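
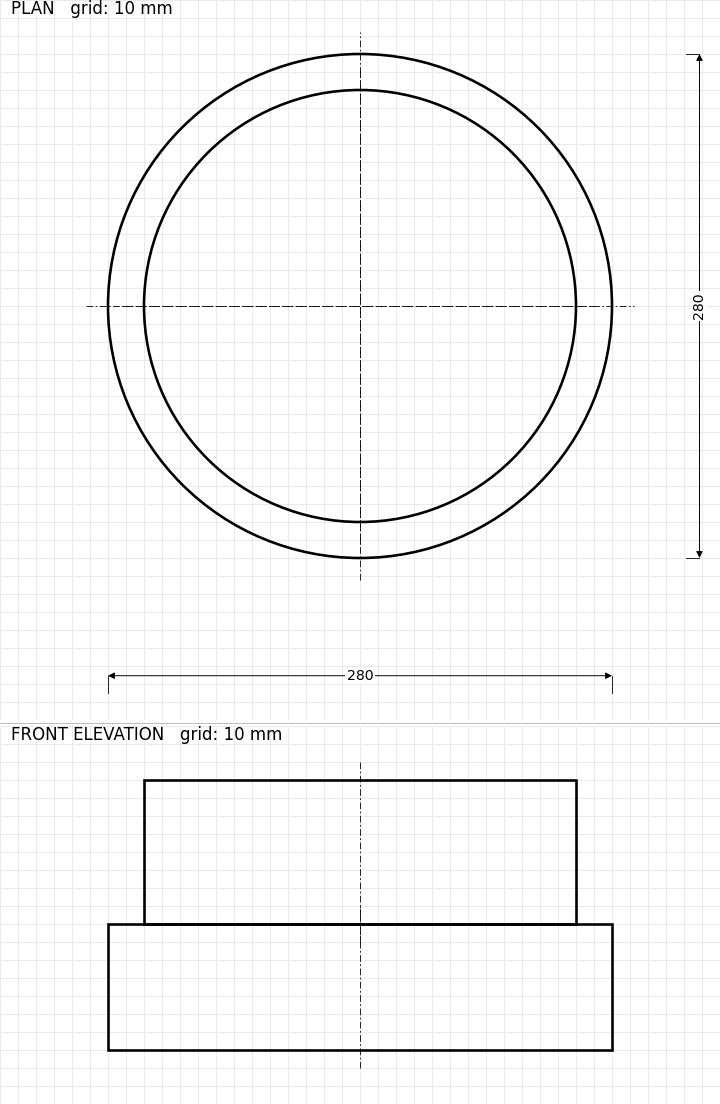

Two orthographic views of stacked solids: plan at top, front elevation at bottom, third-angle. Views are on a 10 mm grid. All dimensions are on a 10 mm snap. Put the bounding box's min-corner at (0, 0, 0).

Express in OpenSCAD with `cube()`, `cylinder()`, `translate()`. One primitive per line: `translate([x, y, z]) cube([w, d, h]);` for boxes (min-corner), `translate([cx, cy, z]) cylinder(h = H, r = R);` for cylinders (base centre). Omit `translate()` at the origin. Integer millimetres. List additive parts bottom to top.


translate([140, 140, 0]) cylinder(h = 70, r = 140);
translate([140, 140, 70]) cylinder(h = 80, r = 120);


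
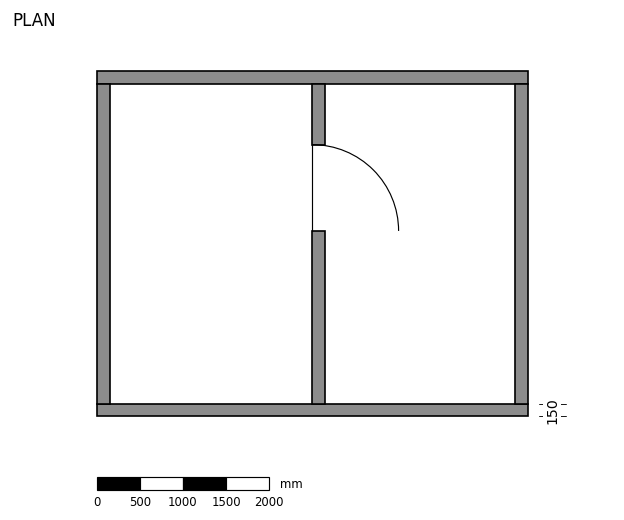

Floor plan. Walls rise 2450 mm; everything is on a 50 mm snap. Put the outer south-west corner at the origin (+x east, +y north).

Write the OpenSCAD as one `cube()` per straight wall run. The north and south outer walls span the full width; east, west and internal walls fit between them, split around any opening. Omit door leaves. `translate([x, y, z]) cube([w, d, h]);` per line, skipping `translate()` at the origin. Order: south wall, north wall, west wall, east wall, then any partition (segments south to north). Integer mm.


cube([5000, 150, 2450]);
translate([0, 3850, 0]) cube([5000, 150, 2450]);
translate([0, 150, 0]) cube([150, 3700, 2450]);
translate([4850, 150, 0]) cube([150, 3700, 2450]);
translate([2500, 150, 0]) cube([150, 2000, 2450]);
translate([2500, 3150, 0]) cube([150, 700, 2450]);


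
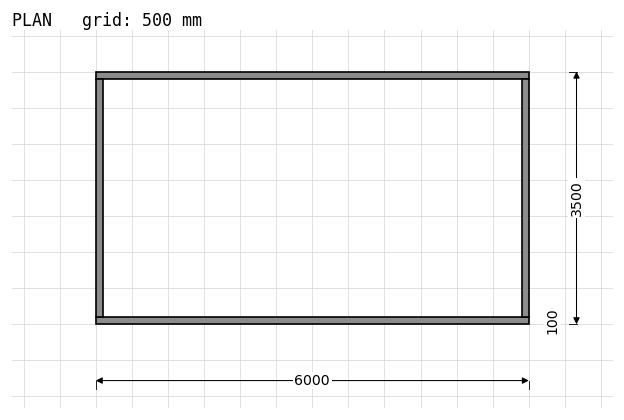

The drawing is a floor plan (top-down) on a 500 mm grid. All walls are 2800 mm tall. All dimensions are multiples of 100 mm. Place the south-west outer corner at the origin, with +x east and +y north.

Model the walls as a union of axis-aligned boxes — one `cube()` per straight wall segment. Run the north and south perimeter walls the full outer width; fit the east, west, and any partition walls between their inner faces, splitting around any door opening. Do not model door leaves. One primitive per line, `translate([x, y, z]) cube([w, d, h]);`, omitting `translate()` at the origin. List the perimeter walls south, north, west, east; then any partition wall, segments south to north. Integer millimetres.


cube([6000, 100, 2800]);
translate([0, 3400, 0]) cube([6000, 100, 2800]);
translate([0, 100, 0]) cube([100, 3300, 2800]);
translate([5900, 100, 0]) cube([100, 3300, 2800]);


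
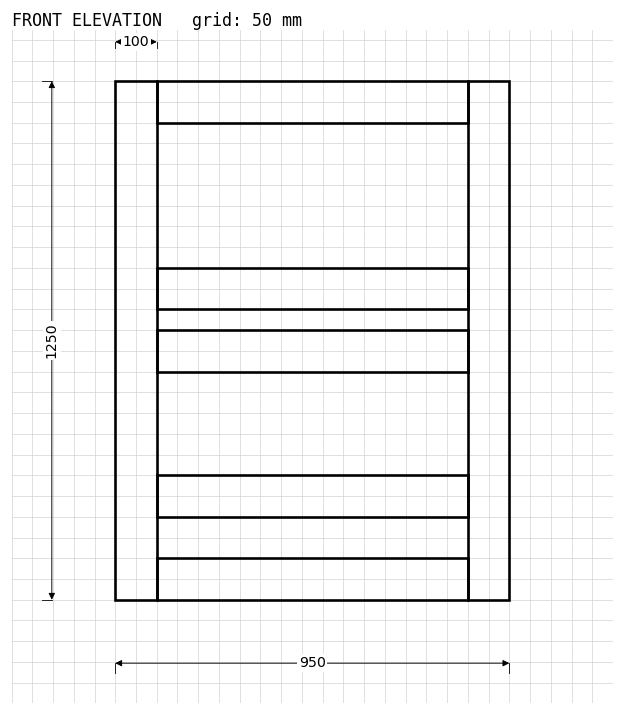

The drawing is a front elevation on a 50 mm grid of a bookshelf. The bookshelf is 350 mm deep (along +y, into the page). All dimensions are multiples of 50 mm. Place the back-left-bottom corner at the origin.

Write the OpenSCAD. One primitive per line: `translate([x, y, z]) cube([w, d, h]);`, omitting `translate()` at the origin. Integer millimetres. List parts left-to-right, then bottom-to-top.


cube([100, 350, 1250]);
translate([100, 0, 0]) cube([750, 350, 100]);
translate([100, 0, 200]) cube([750, 350, 100]);
translate([100, 0, 550]) cube([750, 350, 100]);
translate([100, 0, 700]) cube([750, 350, 100]);
translate([100, 0, 1150]) cube([750, 350, 100]);
translate([850, 0, 0]) cube([100, 350, 1250]);


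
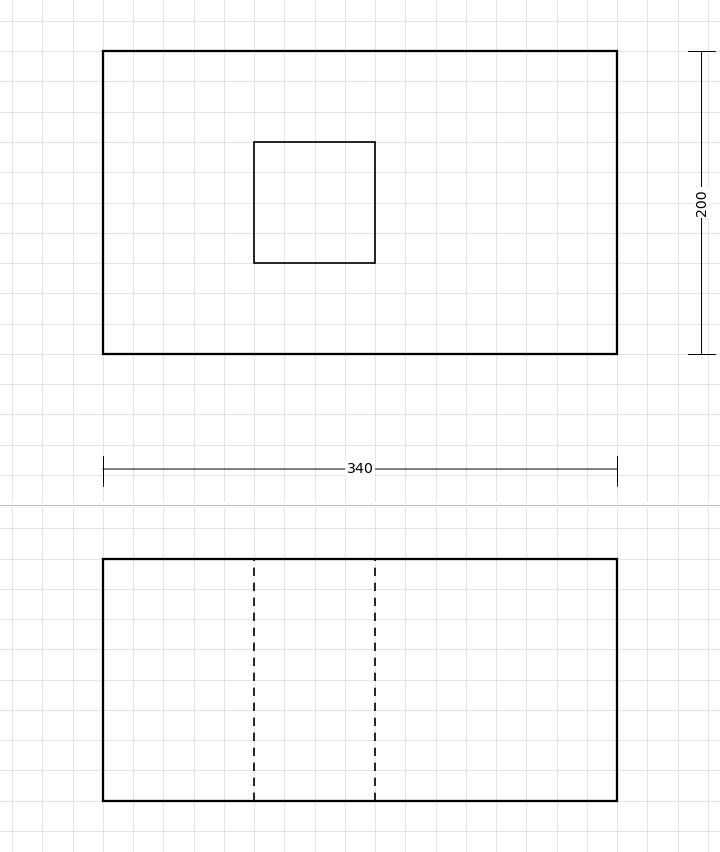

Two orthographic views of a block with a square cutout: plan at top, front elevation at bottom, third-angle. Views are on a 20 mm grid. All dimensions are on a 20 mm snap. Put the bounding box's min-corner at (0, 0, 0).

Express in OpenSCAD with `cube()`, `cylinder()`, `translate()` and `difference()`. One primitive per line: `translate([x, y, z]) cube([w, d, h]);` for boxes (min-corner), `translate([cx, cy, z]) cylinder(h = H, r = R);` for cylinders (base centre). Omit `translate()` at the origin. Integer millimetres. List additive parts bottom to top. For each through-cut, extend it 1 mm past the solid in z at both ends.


difference() {
  cube([340, 200, 160]);
  translate([100, 60, -1]) cube([80, 80, 162]);
}


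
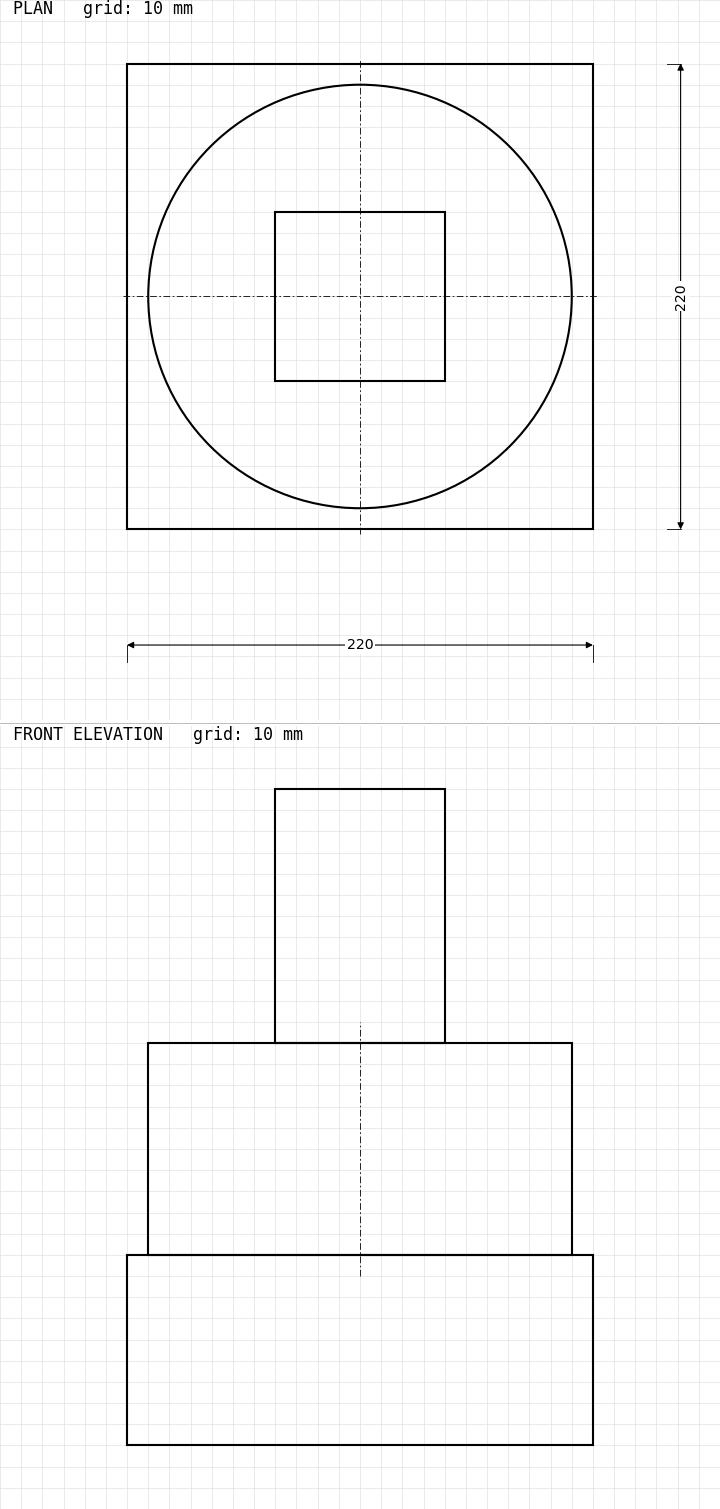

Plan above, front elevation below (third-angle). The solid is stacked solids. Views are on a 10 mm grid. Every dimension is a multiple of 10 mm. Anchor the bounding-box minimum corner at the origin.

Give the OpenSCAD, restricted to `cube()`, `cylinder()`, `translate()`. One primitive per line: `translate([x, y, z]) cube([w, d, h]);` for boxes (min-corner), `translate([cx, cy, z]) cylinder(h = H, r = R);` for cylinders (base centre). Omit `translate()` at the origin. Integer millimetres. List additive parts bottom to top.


cube([220, 220, 90]);
translate([110, 110, 90]) cylinder(h = 100, r = 100);
translate([70, 70, 190]) cube([80, 80, 120]);


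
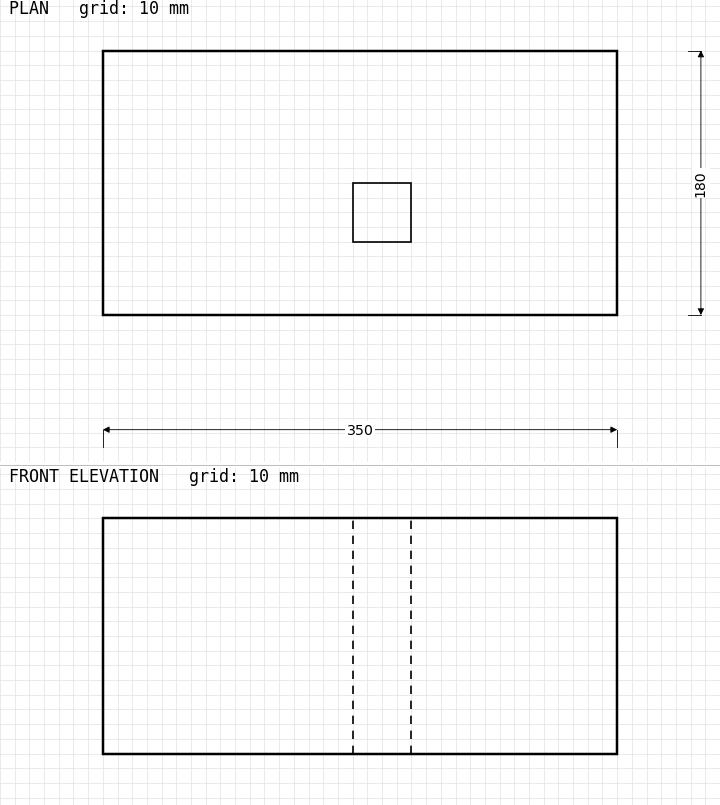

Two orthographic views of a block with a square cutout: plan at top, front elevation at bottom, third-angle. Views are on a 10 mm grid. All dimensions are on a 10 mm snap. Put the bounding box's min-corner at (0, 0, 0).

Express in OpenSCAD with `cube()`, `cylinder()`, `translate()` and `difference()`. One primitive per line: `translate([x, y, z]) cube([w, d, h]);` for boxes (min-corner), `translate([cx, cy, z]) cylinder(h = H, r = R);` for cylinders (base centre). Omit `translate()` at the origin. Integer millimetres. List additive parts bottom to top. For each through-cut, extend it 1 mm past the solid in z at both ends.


difference() {
  cube([350, 180, 160]);
  translate([170, 50, -1]) cube([40, 40, 162]);
}


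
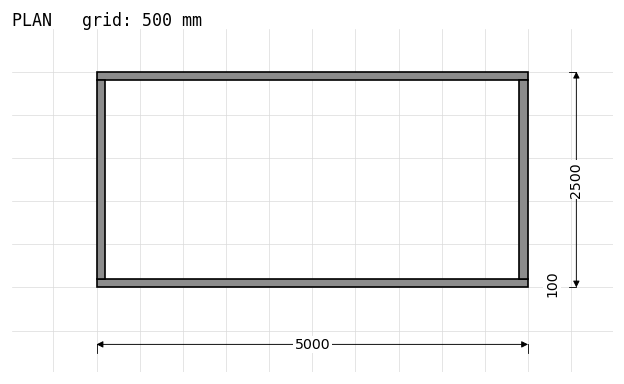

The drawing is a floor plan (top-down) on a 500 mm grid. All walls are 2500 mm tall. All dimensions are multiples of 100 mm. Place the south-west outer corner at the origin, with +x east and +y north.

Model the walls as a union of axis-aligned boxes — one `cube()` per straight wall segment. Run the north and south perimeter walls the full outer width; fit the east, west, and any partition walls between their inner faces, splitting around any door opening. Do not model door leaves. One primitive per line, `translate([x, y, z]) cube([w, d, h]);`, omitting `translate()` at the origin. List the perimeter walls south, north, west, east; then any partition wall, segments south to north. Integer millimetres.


cube([5000, 100, 2500]);
translate([0, 2400, 0]) cube([5000, 100, 2500]);
translate([0, 100, 0]) cube([100, 2300, 2500]);
translate([4900, 100, 0]) cube([100, 2300, 2500]);


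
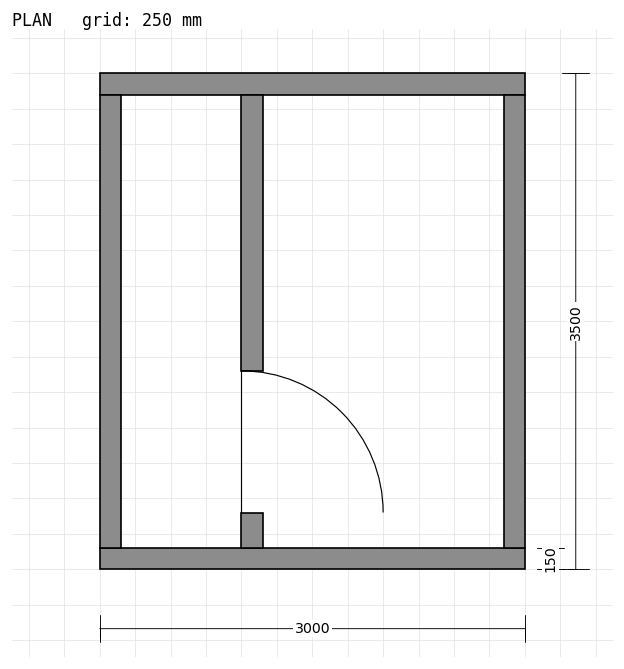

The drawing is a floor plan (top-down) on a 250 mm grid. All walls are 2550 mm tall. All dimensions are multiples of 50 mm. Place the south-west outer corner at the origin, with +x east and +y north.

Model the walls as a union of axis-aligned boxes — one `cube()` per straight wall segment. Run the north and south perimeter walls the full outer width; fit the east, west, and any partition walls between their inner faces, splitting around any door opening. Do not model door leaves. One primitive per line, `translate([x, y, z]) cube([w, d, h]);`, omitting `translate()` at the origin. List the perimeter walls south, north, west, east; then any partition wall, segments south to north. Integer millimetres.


cube([3000, 150, 2550]);
translate([0, 3350, 0]) cube([3000, 150, 2550]);
translate([0, 150, 0]) cube([150, 3200, 2550]);
translate([2850, 150, 0]) cube([150, 3200, 2550]);
translate([1000, 150, 0]) cube([150, 250, 2550]);
translate([1000, 1400, 0]) cube([150, 1950, 2550]);


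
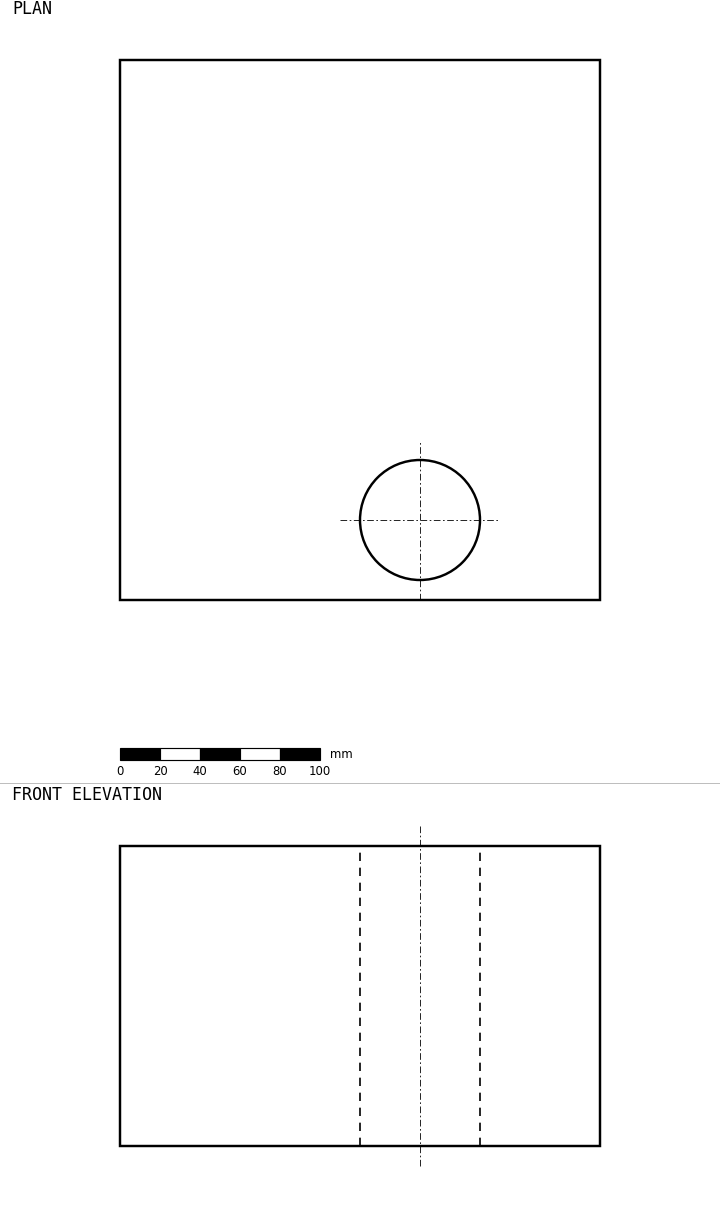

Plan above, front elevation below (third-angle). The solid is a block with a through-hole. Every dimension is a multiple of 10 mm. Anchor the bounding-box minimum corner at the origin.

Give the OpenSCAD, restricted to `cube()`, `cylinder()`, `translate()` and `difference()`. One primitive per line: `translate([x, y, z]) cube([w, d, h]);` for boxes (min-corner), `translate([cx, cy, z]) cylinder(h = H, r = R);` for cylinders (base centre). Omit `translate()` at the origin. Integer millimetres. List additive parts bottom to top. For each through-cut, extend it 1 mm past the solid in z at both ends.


difference() {
  cube([240, 270, 150]);
  translate([150, 40, -1]) cylinder(h = 152, r = 30);
}


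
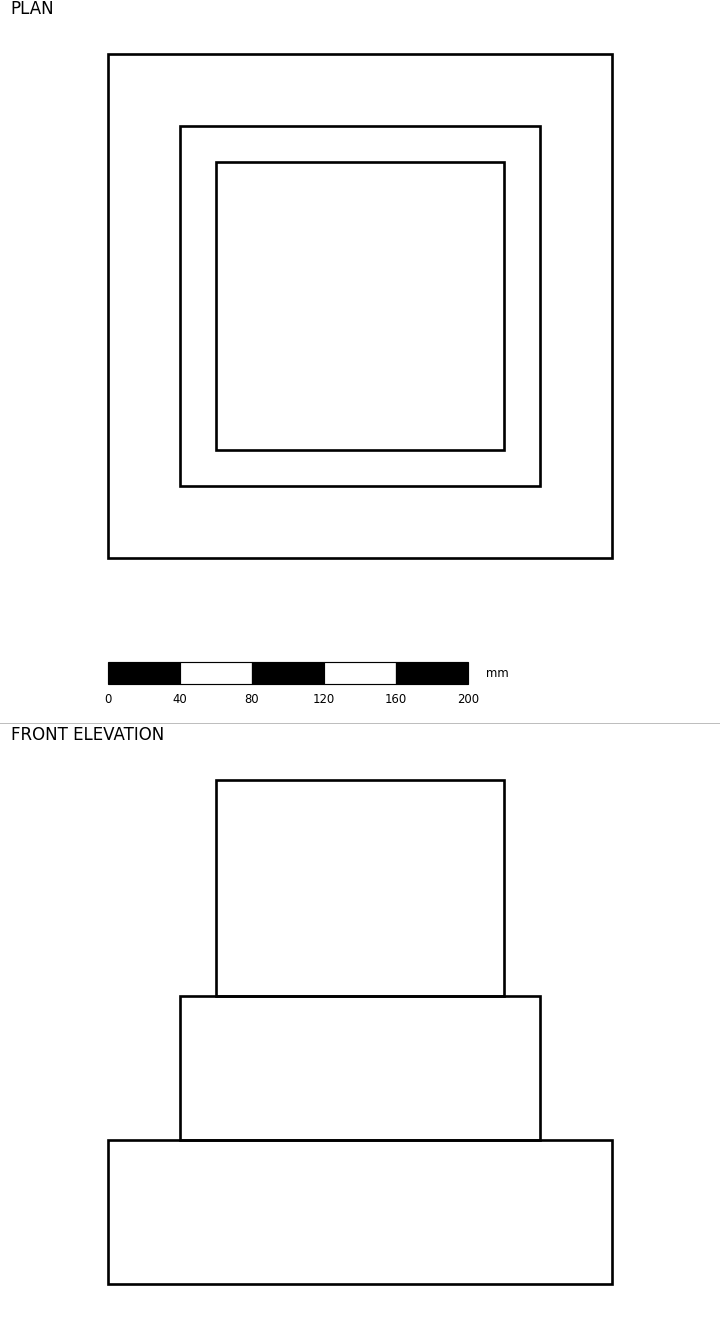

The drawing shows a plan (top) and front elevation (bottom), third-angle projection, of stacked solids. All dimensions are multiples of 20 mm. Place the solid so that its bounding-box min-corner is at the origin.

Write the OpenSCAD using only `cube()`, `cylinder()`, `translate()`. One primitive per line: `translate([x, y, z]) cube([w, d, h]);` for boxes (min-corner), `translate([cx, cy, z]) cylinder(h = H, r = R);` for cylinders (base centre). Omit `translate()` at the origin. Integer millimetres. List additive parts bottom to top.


cube([280, 280, 80]);
translate([40, 40, 80]) cube([200, 200, 80]);
translate([60, 60, 160]) cube([160, 160, 120]);


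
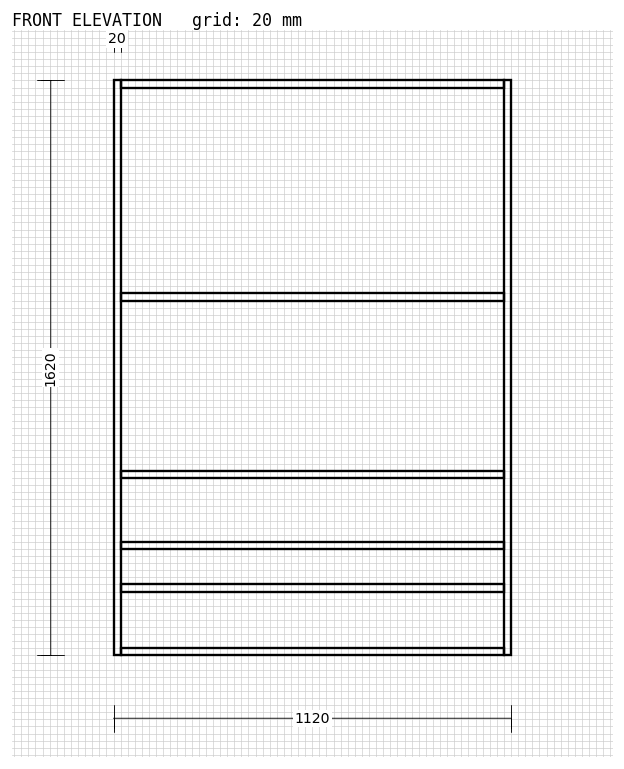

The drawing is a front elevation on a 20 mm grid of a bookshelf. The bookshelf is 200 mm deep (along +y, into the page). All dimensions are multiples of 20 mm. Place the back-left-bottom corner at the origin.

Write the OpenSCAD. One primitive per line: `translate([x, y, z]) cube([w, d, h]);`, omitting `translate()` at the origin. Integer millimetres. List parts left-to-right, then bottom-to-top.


cube([20, 200, 1620]);
translate([20, 0, 0]) cube([1080, 200, 20]);
translate([20, 0, 180]) cube([1080, 200, 20]);
translate([20, 0, 300]) cube([1080, 200, 20]);
translate([20, 0, 500]) cube([1080, 200, 20]);
translate([20, 0, 1000]) cube([1080, 200, 20]);
translate([20, 0, 1600]) cube([1080, 200, 20]);
translate([1100, 0, 0]) cube([20, 200, 1620]);


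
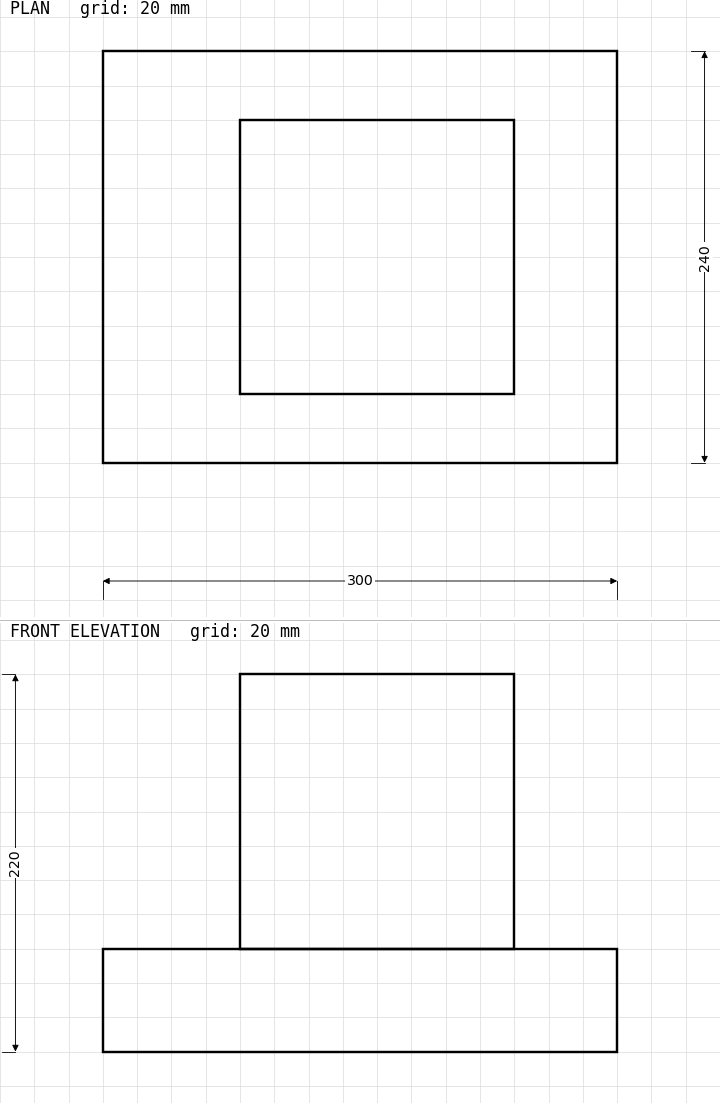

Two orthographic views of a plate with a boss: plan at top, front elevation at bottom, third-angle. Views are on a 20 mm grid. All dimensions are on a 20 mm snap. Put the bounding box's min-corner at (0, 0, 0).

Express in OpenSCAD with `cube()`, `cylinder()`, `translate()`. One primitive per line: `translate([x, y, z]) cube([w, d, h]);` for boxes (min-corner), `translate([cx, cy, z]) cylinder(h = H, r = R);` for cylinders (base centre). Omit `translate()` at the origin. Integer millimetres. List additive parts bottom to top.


cube([300, 240, 60]);
translate([80, 40, 60]) cube([160, 160, 160]);


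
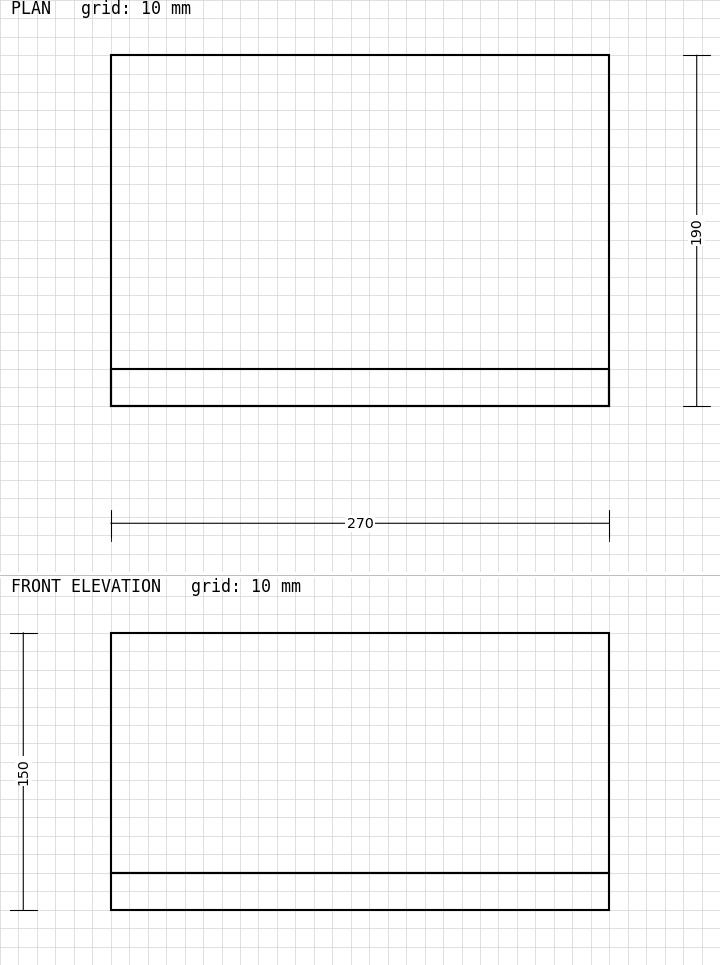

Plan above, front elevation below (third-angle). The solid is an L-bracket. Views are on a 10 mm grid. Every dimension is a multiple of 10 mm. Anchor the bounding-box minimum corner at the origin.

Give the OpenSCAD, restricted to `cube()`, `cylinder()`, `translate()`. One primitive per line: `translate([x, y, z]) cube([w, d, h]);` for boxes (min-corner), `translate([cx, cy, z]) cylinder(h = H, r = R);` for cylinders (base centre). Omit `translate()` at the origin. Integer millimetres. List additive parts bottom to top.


cube([270, 190, 20]);
translate([0, 0, 20]) cube([270, 20, 130]);


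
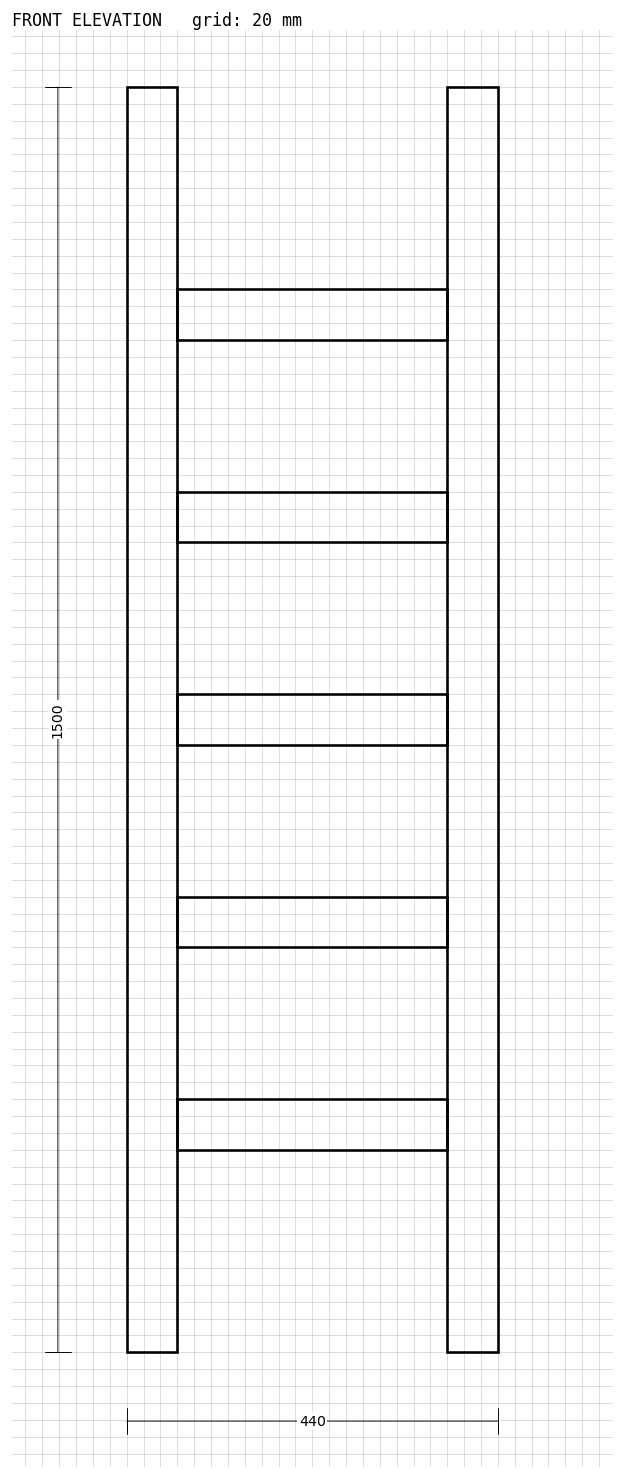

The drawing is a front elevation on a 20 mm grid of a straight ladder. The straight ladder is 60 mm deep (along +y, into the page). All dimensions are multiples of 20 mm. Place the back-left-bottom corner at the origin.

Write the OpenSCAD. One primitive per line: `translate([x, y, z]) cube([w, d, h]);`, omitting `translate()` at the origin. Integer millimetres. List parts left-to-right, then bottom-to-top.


cube([60, 60, 1500]);
translate([60, 0, 240]) cube([320, 60, 60]);
translate([60, 0, 480]) cube([320, 60, 60]);
translate([60, 0, 720]) cube([320, 60, 60]);
translate([60, 0, 960]) cube([320, 60, 60]);
translate([60, 0, 1200]) cube([320, 60, 60]);
translate([380, 0, 0]) cube([60, 60, 1500]);


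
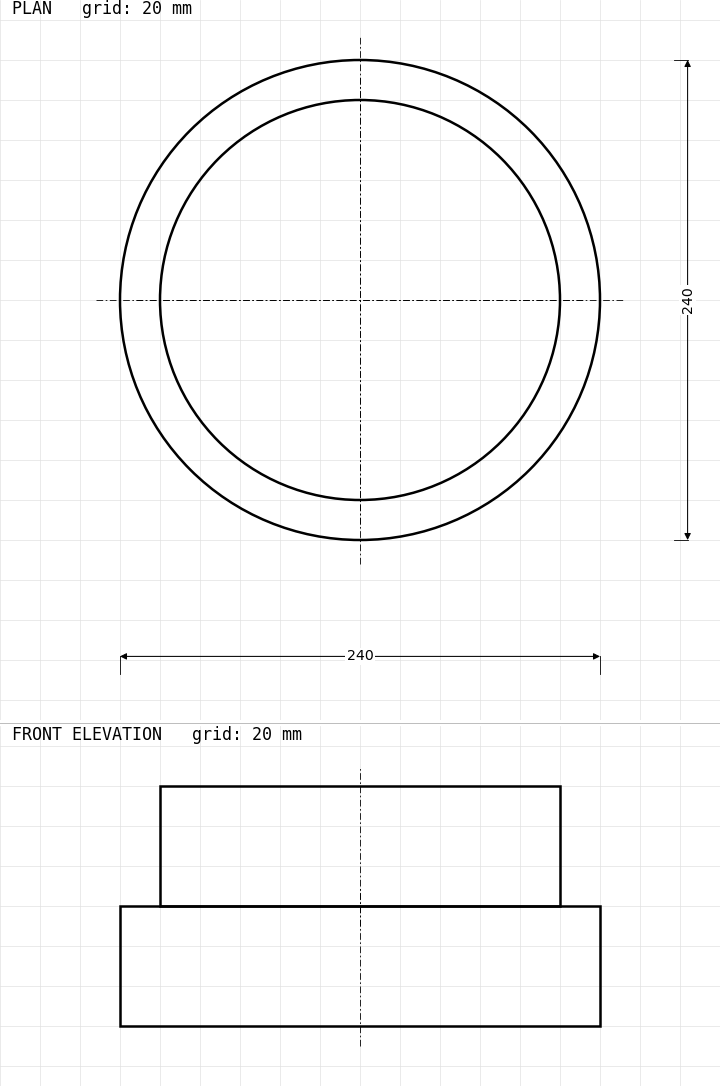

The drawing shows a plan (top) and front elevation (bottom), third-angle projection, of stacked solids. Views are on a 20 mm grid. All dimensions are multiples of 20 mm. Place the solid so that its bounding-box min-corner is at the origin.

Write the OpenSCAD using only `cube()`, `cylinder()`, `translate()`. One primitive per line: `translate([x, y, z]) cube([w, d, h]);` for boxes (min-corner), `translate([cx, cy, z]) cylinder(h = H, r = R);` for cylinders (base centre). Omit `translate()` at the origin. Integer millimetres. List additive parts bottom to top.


translate([120, 120, 0]) cylinder(h = 60, r = 120);
translate([120, 120, 60]) cylinder(h = 60, r = 100);


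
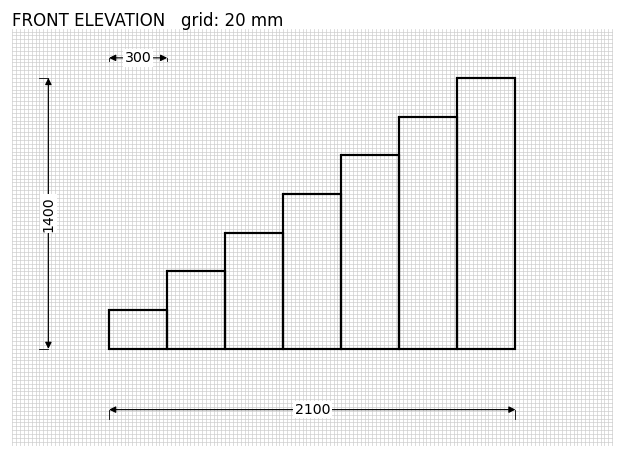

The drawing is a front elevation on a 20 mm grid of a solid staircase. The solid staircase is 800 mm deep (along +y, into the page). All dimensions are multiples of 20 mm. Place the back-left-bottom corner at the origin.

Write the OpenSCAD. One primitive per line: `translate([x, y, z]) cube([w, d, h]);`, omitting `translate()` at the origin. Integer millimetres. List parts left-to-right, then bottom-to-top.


cube([300, 800, 200]);
translate([300, 0, 0]) cube([300, 800, 400]);
translate([600, 0, 0]) cube([300, 800, 600]);
translate([900, 0, 0]) cube([300, 800, 800]);
translate([1200, 0, 0]) cube([300, 800, 1000]);
translate([1500, 0, 0]) cube([300, 800, 1200]);
translate([1800, 0, 0]) cube([300, 800, 1400]);


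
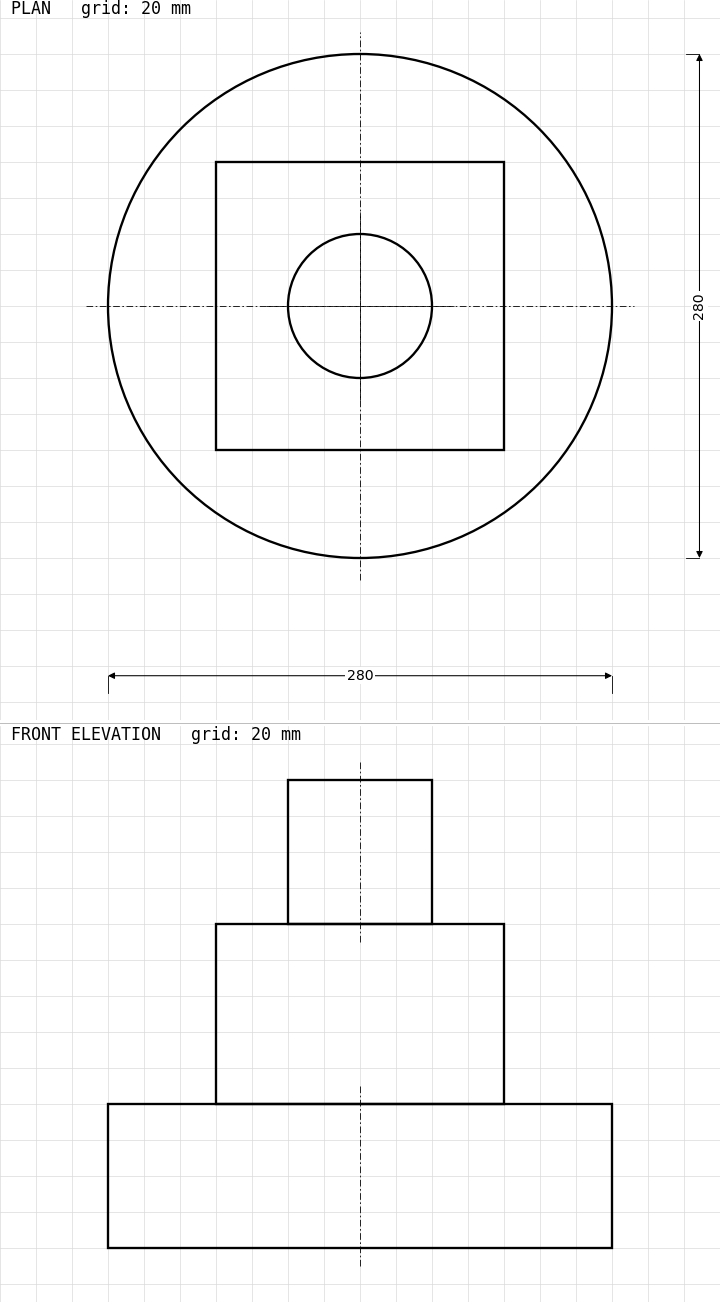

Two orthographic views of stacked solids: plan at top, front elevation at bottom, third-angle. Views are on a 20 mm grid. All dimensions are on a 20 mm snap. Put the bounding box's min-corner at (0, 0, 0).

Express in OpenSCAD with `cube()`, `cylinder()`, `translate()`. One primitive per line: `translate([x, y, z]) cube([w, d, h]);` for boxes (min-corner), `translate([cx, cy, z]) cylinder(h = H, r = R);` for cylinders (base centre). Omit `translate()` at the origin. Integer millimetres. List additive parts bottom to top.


translate([140, 140, 0]) cylinder(h = 80, r = 140);
translate([60, 60, 80]) cube([160, 160, 100]);
translate([140, 140, 180]) cylinder(h = 80, r = 40);


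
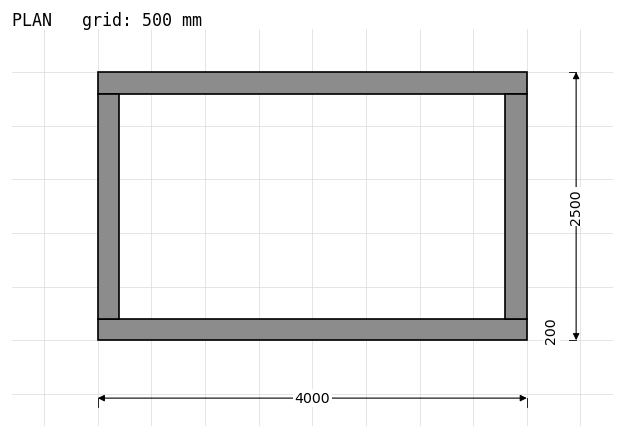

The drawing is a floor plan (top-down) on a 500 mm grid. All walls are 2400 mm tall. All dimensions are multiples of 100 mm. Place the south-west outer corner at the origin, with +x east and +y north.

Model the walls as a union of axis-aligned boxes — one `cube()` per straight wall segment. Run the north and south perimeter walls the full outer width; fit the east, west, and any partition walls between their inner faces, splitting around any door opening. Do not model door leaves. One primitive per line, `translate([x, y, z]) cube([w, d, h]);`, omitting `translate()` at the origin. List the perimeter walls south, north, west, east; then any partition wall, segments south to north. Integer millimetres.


cube([4000, 200, 2400]);
translate([0, 2300, 0]) cube([4000, 200, 2400]);
translate([0, 200, 0]) cube([200, 2100, 2400]);
translate([3800, 200, 0]) cube([200, 2100, 2400]);


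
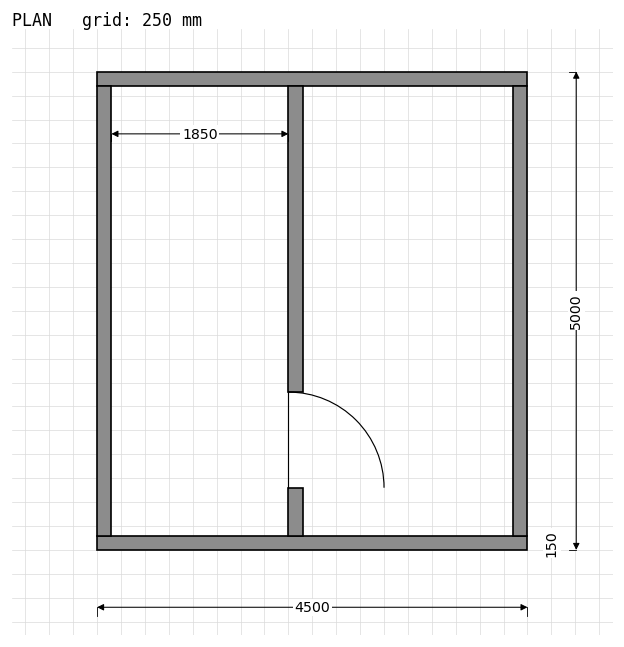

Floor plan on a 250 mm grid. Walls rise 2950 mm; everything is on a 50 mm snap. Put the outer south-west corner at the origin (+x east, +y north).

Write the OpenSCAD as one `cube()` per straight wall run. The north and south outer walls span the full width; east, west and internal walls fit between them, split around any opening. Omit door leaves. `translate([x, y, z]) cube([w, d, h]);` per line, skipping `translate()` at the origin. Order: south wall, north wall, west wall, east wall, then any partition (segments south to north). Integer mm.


cube([4500, 150, 2950]);
translate([0, 4850, 0]) cube([4500, 150, 2950]);
translate([0, 150, 0]) cube([150, 4700, 2950]);
translate([4350, 150, 0]) cube([150, 4700, 2950]);
translate([2000, 150, 0]) cube([150, 500, 2950]);
translate([2000, 1650, 0]) cube([150, 3200, 2950]);


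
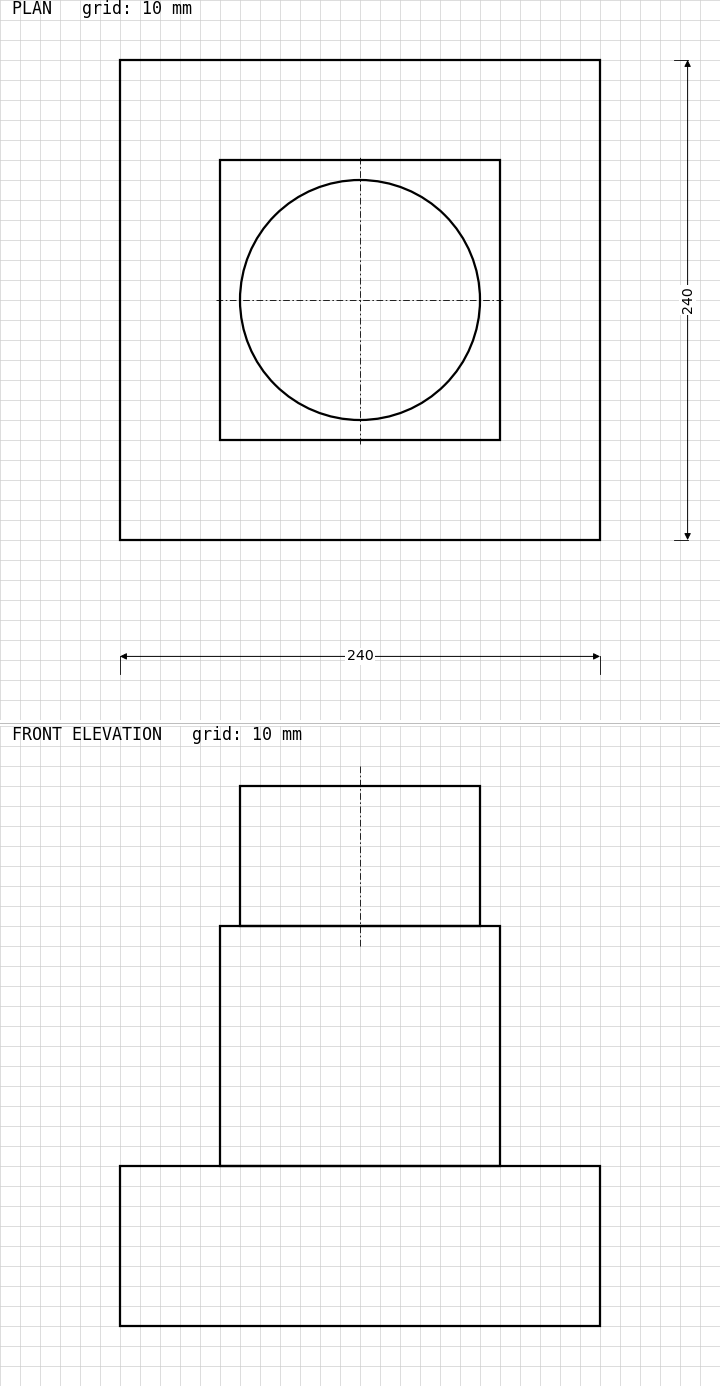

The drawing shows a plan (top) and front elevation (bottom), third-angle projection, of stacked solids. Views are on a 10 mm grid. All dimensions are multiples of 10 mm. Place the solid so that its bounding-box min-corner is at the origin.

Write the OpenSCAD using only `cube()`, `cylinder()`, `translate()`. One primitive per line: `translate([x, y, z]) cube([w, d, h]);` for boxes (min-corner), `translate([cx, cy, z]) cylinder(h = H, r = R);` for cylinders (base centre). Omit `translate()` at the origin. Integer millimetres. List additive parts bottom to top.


cube([240, 240, 80]);
translate([50, 50, 80]) cube([140, 140, 120]);
translate([120, 120, 200]) cylinder(h = 70, r = 60);


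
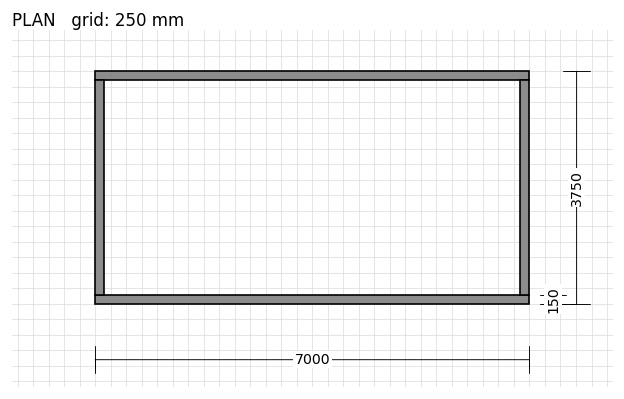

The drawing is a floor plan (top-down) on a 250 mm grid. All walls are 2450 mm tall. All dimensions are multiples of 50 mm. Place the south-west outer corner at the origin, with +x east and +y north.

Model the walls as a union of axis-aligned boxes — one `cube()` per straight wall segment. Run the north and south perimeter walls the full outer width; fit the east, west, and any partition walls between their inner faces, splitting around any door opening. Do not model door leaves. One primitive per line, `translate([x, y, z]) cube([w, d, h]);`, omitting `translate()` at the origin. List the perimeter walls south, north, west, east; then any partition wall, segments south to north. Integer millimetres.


cube([7000, 150, 2450]);
translate([0, 3600, 0]) cube([7000, 150, 2450]);
translate([0, 150, 0]) cube([150, 3450, 2450]);
translate([6850, 150, 0]) cube([150, 3450, 2450]);


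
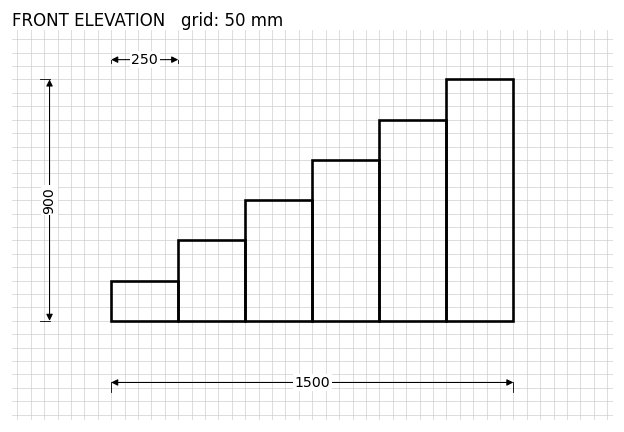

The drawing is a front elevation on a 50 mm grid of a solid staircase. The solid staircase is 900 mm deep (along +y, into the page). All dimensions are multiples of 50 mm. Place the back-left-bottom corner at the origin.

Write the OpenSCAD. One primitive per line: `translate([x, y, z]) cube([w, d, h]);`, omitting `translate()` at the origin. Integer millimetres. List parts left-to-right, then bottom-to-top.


cube([250, 900, 150]);
translate([250, 0, 0]) cube([250, 900, 300]);
translate([500, 0, 0]) cube([250, 900, 450]);
translate([750, 0, 0]) cube([250, 900, 600]);
translate([1000, 0, 0]) cube([250, 900, 750]);
translate([1250, 0, 0]) cube([250, 900, 900]);


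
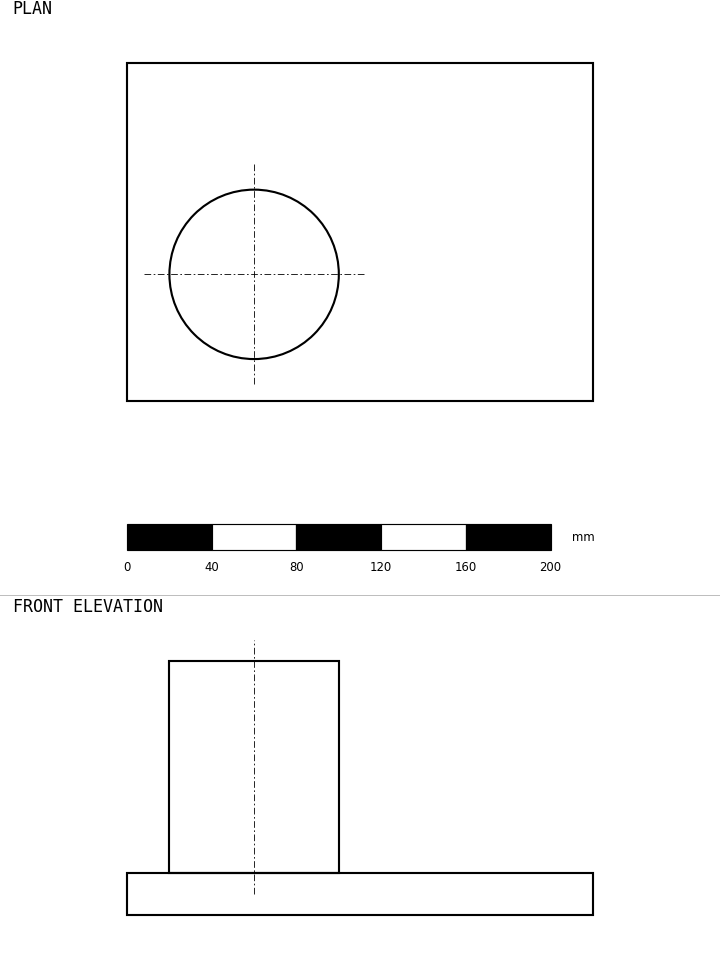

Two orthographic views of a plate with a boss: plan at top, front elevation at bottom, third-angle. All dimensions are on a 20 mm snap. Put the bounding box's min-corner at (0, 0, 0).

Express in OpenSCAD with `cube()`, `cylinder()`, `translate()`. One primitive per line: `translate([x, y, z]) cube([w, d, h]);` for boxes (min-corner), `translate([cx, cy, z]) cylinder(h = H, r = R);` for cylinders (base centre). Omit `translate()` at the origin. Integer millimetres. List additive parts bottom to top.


cube([220, 160, 20]);
translate([60, 60, 20]) cylinder(h = 100, r = 40);


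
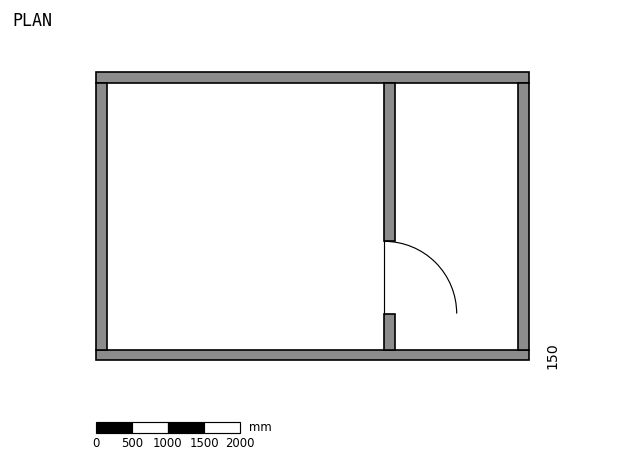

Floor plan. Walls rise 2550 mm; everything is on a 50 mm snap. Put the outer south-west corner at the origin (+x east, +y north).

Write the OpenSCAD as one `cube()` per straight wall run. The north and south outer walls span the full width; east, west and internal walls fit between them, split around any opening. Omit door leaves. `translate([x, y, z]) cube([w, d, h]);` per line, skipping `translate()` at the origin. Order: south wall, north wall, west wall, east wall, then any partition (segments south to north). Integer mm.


cube([6000, 150, 2550]);
translate([0, 3850, 0]) cube([6000, 150, 2550]);
translate([0, 150, 0]) cube([150, 3700, 2550]);
translate([5850, 150, 0]) cube([150, 3700, 2550]);
translate([4000, 150, 0]) cube([150, 500, 2550]);
translate([4000, 1650, 0]) cube([150, 2200, 2550]);


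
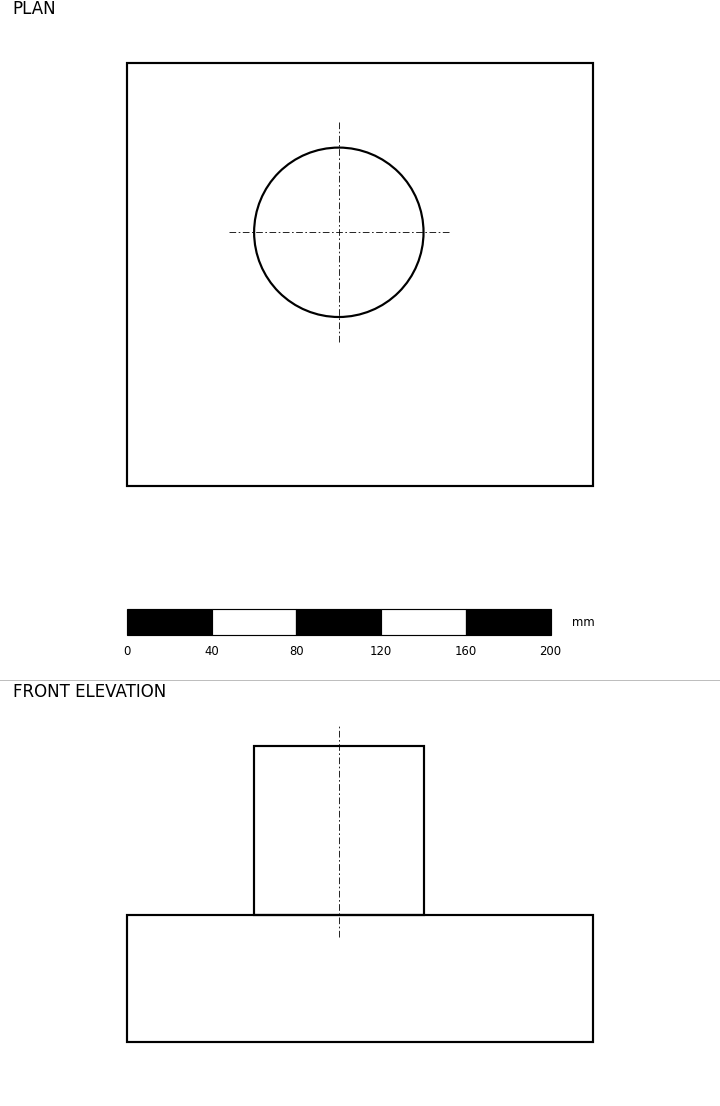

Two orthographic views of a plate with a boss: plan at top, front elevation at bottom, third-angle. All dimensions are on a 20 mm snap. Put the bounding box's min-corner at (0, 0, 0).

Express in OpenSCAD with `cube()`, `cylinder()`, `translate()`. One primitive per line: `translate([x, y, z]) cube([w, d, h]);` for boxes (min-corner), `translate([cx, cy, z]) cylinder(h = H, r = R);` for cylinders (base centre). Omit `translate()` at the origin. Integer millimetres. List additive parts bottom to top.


cube([220, 200, 60]);
translate([100, 120, 60]) cylinder(h = 80, r = 40);


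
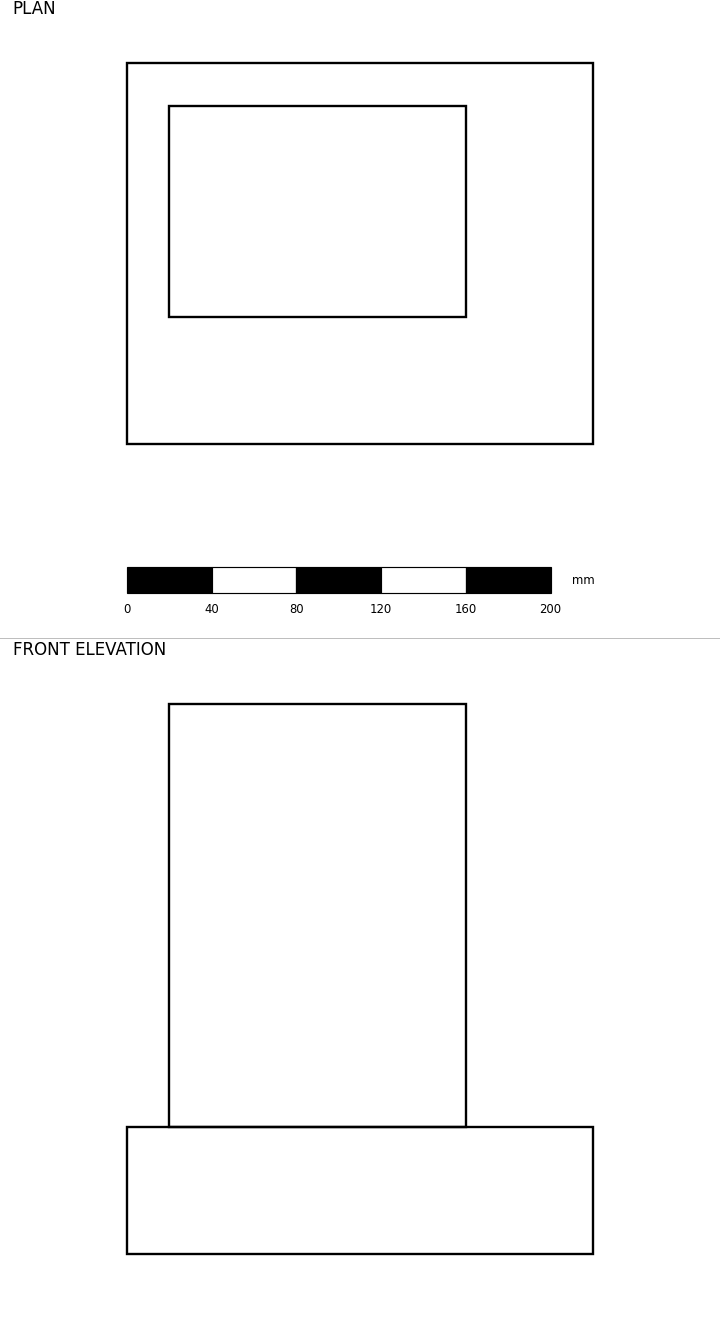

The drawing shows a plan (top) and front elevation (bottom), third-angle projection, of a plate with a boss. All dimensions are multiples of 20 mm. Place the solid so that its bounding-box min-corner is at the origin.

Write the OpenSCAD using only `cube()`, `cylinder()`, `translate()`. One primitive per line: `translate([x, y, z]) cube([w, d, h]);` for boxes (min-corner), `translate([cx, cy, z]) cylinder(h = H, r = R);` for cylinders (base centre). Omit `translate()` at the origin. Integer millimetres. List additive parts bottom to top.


cube([220, 180, 60]);
translate([20, 60, 60]) cube([140, 100, 200]);


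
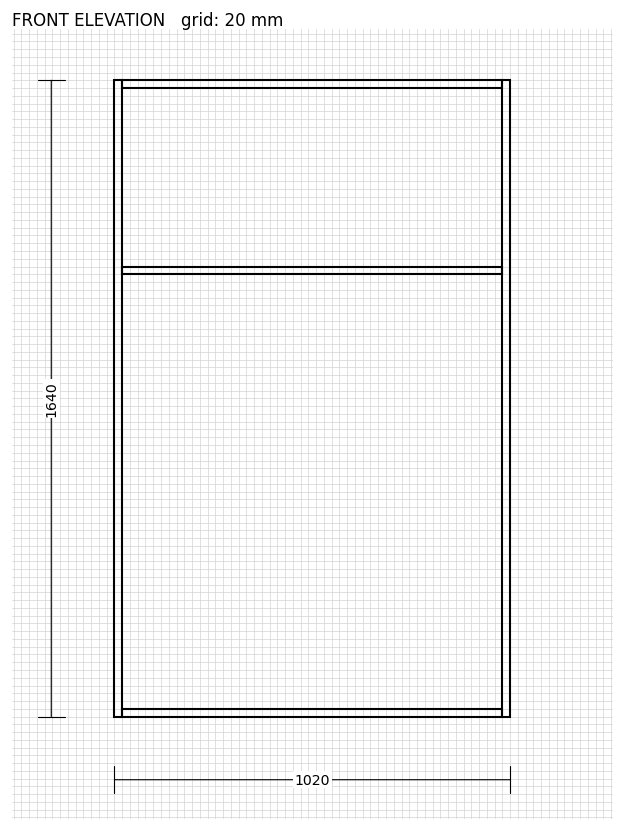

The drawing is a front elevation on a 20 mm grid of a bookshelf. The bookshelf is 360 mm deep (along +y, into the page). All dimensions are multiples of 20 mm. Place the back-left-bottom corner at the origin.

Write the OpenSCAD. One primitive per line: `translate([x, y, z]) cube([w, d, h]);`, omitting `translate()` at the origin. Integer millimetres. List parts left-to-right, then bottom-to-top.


cube([20, 360, 1640]);
translate([20, 0, 0]) cube([980, 360, 20]);
translate([20, 0, 1140]) cube([980, 360, 20]);
translate([20, 0, 1620]) cube([980, 360, 20]);
translate([1000, 0, 0]) cube([20, 360, 1640]);


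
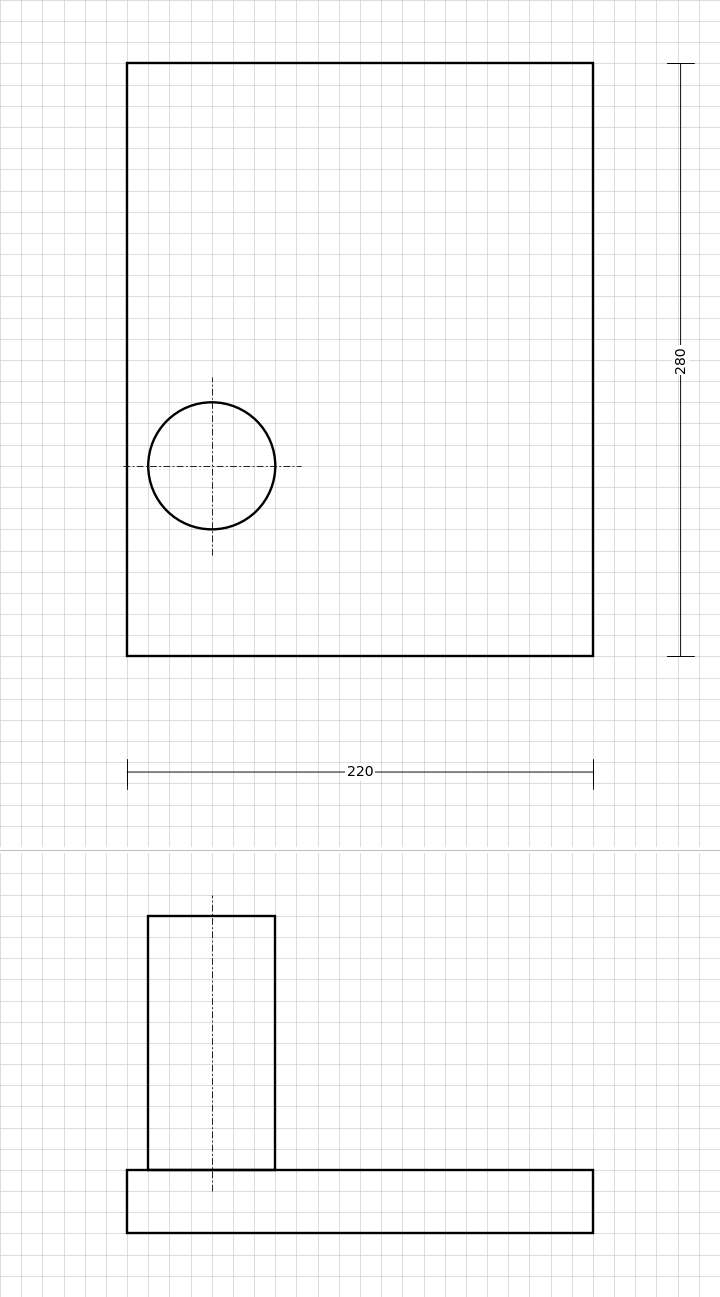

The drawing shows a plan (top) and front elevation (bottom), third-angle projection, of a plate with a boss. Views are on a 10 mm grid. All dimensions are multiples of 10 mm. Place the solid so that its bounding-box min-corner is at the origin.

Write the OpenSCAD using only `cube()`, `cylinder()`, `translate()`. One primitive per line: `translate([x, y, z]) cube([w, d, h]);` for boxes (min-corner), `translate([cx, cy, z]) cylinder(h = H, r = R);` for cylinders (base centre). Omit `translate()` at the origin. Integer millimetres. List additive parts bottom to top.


cube([220, 280, 30]);
translate([40, 90, 30]) cylinder(h = 120, r = 30);


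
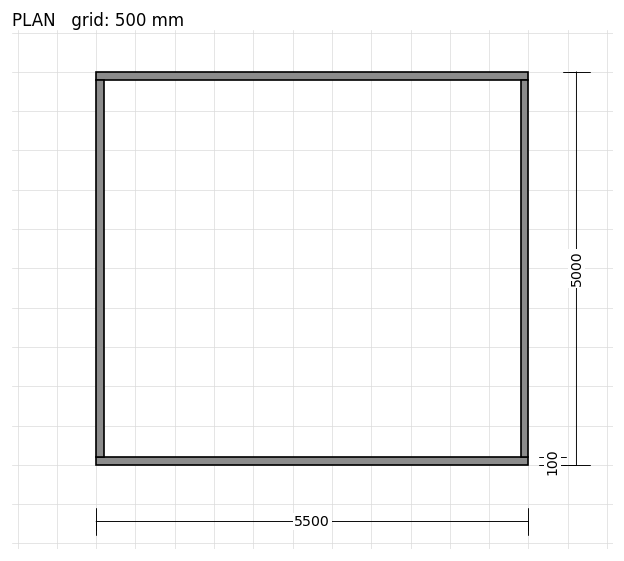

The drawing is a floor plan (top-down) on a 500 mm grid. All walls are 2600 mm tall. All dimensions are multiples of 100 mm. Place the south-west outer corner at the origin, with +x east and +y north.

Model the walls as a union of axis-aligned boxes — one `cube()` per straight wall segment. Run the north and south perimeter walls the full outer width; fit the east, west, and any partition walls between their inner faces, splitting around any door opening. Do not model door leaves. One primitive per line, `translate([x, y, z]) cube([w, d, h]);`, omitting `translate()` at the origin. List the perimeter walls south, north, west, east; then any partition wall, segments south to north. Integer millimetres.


cube([5500, 100, 2600]);
translate([0, 4900, 0]) cube([5500, 100, 2600]);
translate([0, 100, 0]) cube([100, 4800, 2600]);
translate([5400, 100, 0]) cube([100, 4800, 2600]);


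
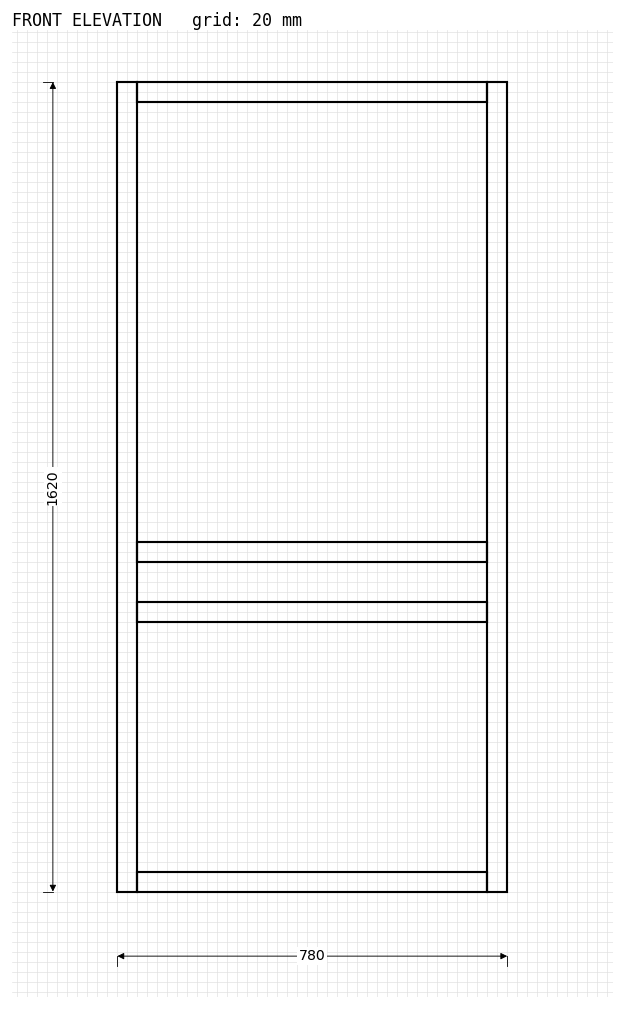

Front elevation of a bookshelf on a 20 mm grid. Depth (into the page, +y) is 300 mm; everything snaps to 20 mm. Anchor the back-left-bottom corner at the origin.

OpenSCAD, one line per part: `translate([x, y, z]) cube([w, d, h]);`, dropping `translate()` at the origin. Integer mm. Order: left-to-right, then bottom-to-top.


cube([40, 300, 1620]);
translate([40, 0, 0]) cube([700, 300, 40]);
translate([40, 0, 540]) cube([700, 300, 40]);
translate([40, 0, 660]) cube([700, 300, 40]);
translate([40, 0, 1580]) cube([700, 300, 40]);
translate([740, 0, 0]) cube([40, 300, 1620]);


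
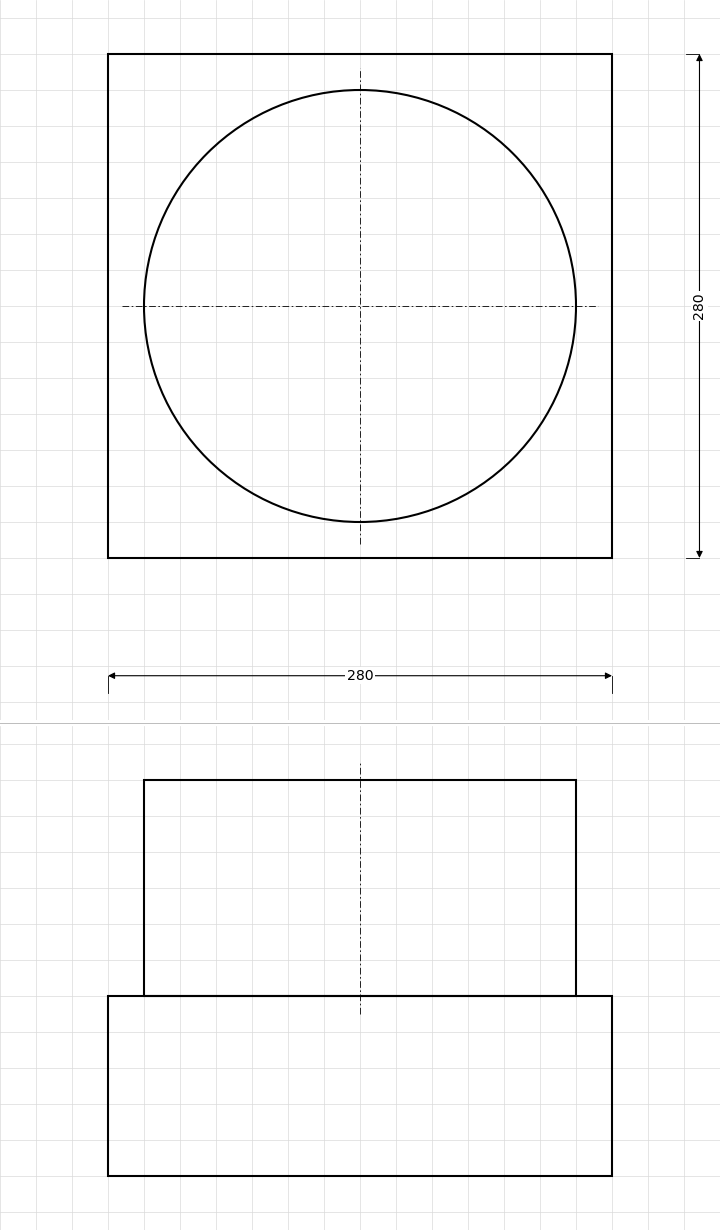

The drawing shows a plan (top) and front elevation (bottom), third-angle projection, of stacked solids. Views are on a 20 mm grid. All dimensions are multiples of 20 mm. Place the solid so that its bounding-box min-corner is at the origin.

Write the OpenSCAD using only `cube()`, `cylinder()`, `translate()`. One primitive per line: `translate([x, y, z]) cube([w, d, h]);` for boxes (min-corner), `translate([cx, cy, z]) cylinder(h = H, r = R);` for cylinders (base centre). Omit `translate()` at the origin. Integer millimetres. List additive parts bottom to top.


cube([280, 280, 100]);
translate([140, 140, 100]) cylinder(h = 120, r = 120);


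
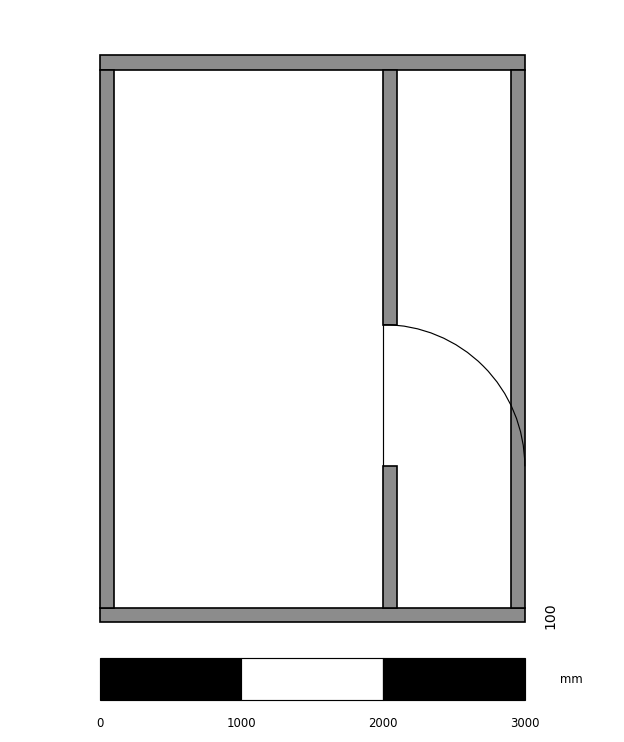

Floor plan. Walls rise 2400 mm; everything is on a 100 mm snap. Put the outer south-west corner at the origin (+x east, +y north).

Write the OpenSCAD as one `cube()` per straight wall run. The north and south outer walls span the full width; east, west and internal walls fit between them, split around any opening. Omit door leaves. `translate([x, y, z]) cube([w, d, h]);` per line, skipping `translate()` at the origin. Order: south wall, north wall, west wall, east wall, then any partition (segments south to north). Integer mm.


cube([3000, 100, 2400]);
translate([0, 3900, 0]) cube([3000, 100, 2400]);
translate([0, 100, 0]) cube([100, 3800, 2400]);
translate([2900, 100, 0]) cube([100, 3800, 2400]);
translate([2000, 100, 0]) cube([100, 1000, 2400]);
translate([2000, 2100, 0]) cube([100, 1800, 2400]);


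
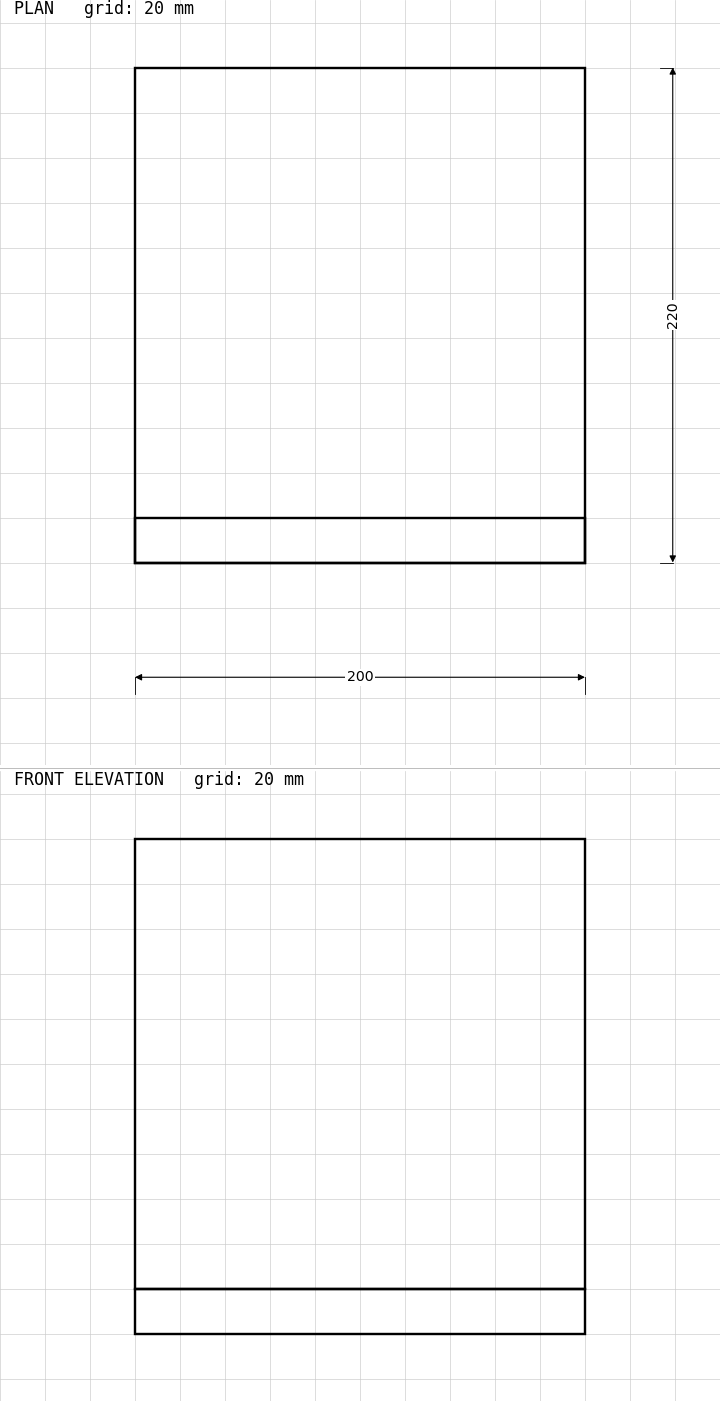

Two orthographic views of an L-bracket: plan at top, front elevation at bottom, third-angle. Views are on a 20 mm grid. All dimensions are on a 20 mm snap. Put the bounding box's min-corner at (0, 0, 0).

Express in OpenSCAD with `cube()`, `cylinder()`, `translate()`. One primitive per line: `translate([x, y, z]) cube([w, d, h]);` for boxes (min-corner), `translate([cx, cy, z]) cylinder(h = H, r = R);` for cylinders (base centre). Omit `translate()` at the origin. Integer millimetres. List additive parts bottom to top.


cube([200, 220, 20]);
translate([0, 0, 20]) cube([200, 20, 200]);


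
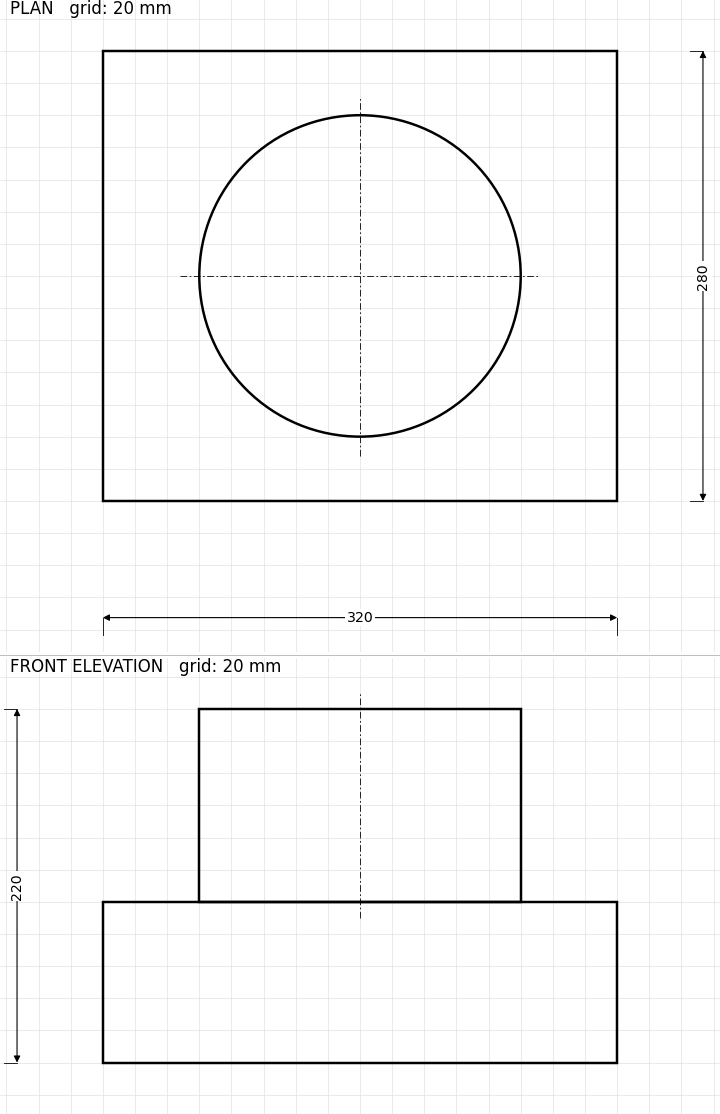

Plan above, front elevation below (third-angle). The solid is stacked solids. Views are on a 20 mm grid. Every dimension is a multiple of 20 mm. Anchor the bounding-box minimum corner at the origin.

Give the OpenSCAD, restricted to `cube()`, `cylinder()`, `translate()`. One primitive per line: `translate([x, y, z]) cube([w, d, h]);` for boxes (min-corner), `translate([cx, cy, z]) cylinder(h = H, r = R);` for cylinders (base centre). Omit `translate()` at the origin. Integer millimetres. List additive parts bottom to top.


cube([320, 280, 100]);
translate([160, 140, 100]) cylinder(h = 120, r = 100);
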